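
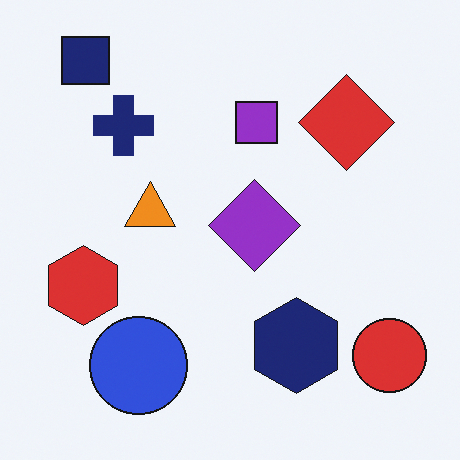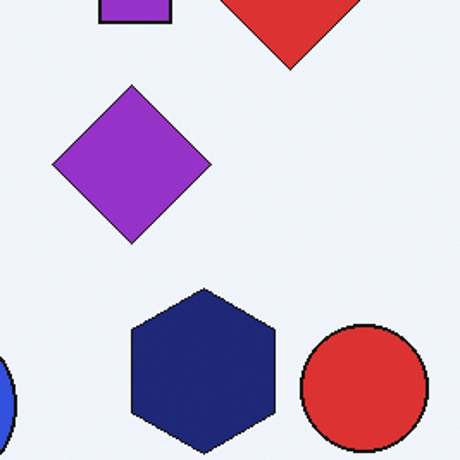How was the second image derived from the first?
This is the original image cropped to a noticeably smaller region and rescaled.

The visible shapes are larger and the field of view is narrower; shapes near the original edges may be partly or wholly outside the frame — a crop-and-rescale.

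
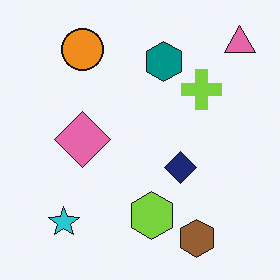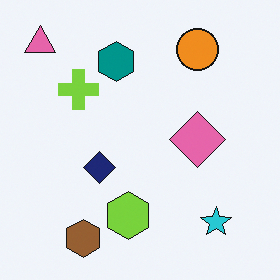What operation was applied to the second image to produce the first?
This is the original image flipped horizontally (left ↔ right).

The pink triangle is in the top-left of the second image and the top-right of the first — shapes on opposite sides of the vertical midline have swapped in a mirror flip.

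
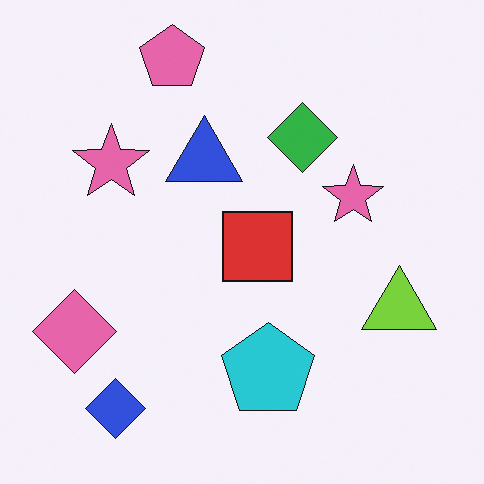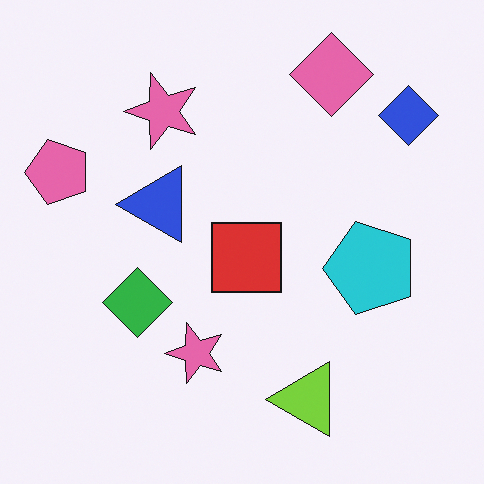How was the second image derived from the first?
This is the original image transposed (reflected across the top-left ↔ bottom-right diagonal).

Shapes have swapped their row and column positions — what was in the top-right is now in the bottom-left — a diagonal reflection.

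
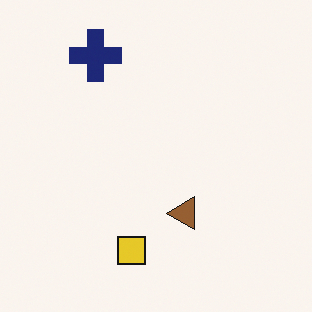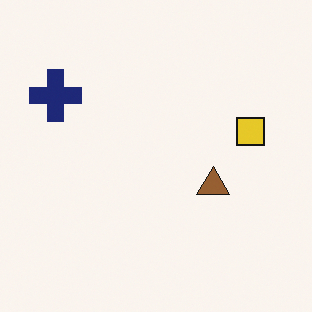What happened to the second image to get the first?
Transposed (reflected across the top-left ↔ bottom-right diagonal).

Shapes have swapped their row and column positions — what was in the top-right is now in the bottom-left — a diagonal reflection.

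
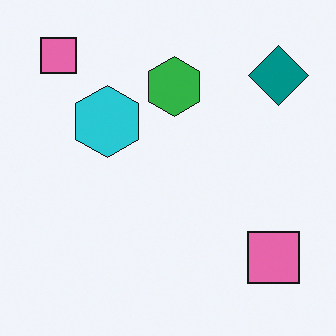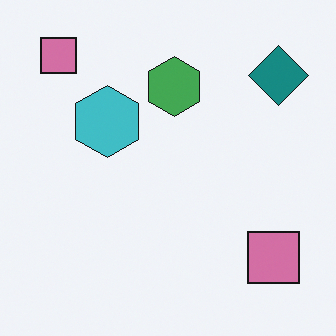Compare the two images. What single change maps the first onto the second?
The image was slightly desaturated.

All colors are more muted and greyish — a global saturation change.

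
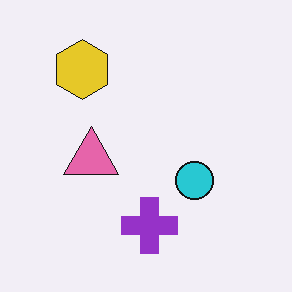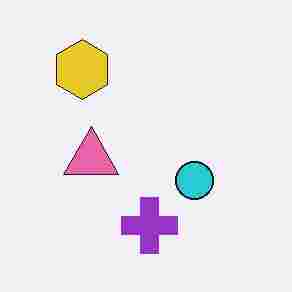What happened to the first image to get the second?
The second image is the first degraded with heavy JPEG compression.

Blocky 8×8 compression artifacts appear around shape edges and the flat background shows ringing — characteristic JPEG degradation.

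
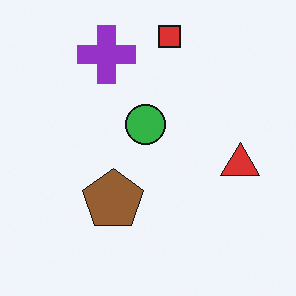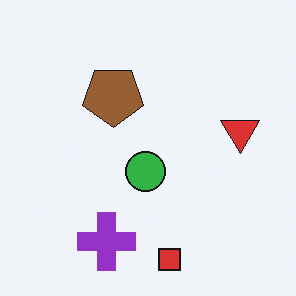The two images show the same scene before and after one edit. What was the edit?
The second image is the first flipped vertically (top ↔ bottom).

The red square is in the top of the first image and the bottom of the second — shapes on opposite sides of the horizontal midline have swapped in a mirror flip.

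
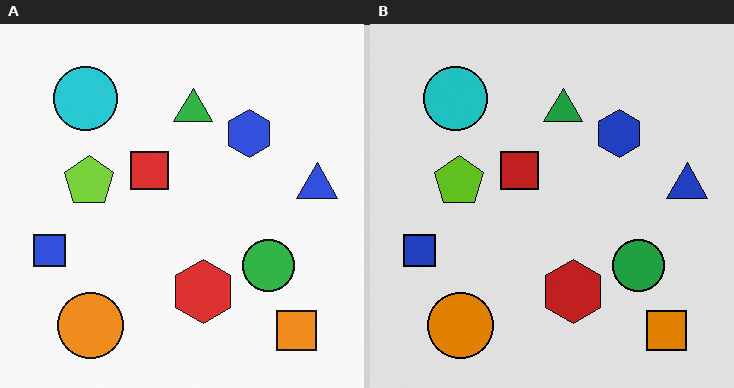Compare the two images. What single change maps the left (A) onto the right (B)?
The transformation is: moderately posterized.

Each flat color has snapped to a coarser quantized level — most visibly, the near-white background has dropped to a flat grey.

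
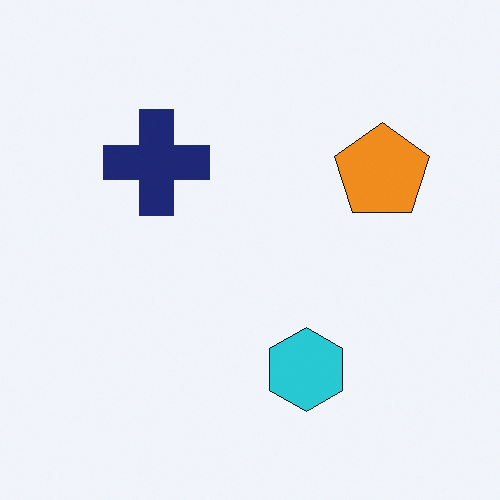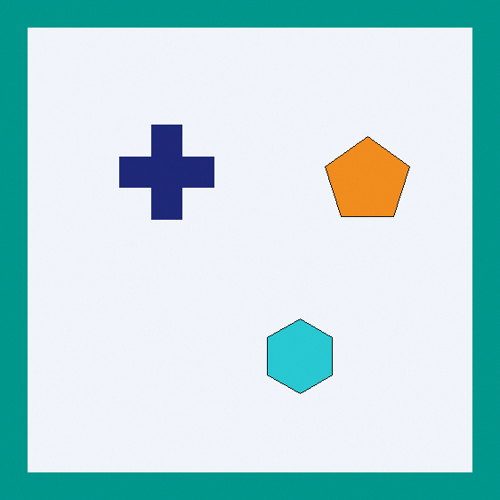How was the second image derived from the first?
The second image is the first framed with a teal border.

A solid teal frame runs around the edge of the second image, with the content slightly shrunk inside it.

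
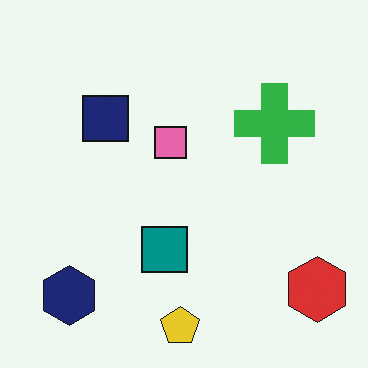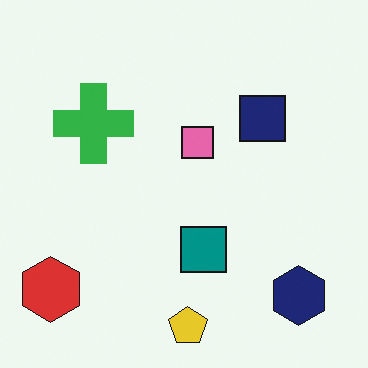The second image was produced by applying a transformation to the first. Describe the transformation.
The second image is the first flipped horizontally (left ↔ right).

The red hexagon is in the bottom-right of the first image and the bottom-left of the second — shapes on opposite sides of the vertical midline have swapped in a mirror flip.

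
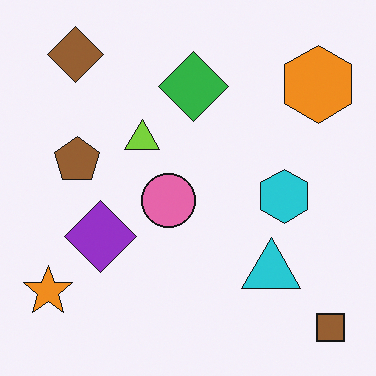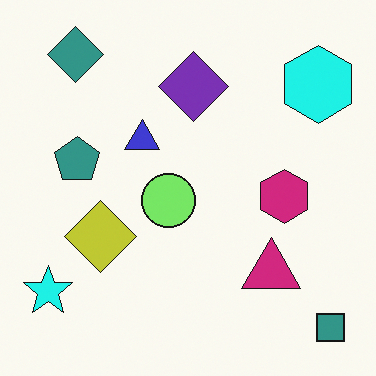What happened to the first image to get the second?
The transformation is: hue-shifted through roughly a third of the color wheel.

Every shape's color has rotated by the same amount around the hue wheel — a uniform hue shift.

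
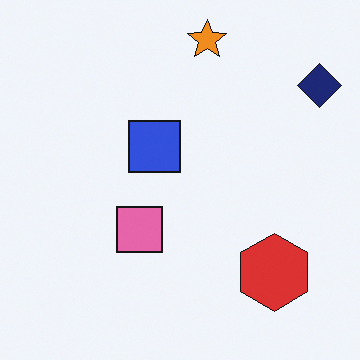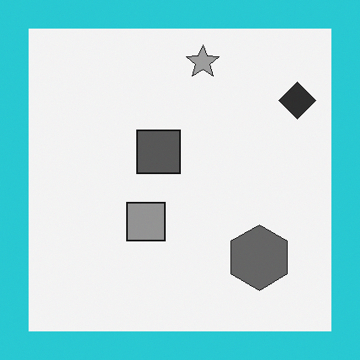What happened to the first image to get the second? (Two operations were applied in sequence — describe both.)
The second image is the first converted to grayscale, then framed with a cyan border.

All color is removed — every shape is now a shade of grey. A solid cyan frame runs around the edge of the second image, with the content slightly shrunk inside it.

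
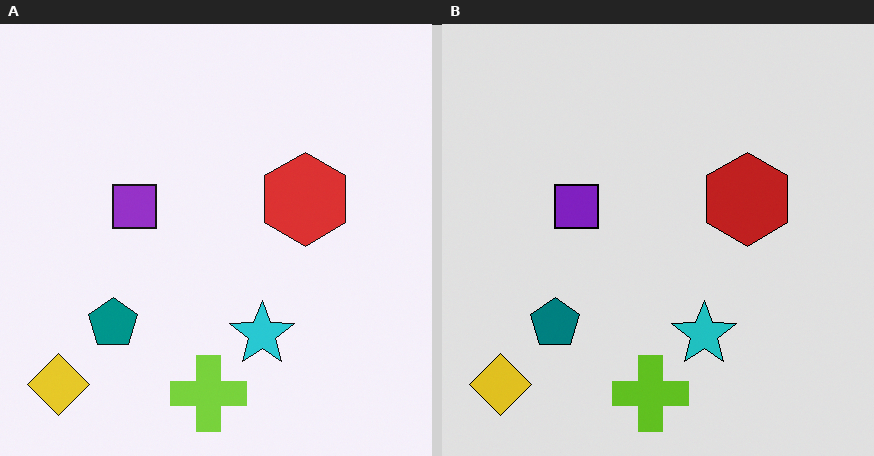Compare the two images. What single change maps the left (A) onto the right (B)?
The right (B) image is the left (A) moderately posterized.

Each flat color has snapped to a coarser quantized level — most visibly, the near-white background has dropped to a flat grey.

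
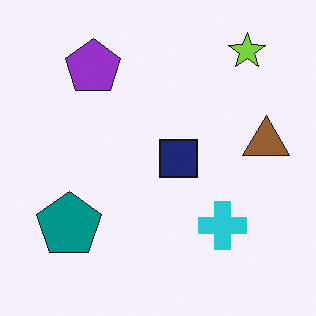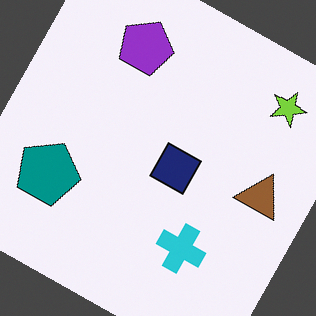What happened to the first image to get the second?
The transformation is: rotated clockwise by a clearly visible amount.

Every shape is tilted by the same angle and the image corners show triangular fill wedges — a whole-image rotation by a non-right angle.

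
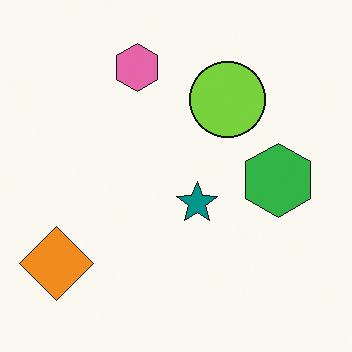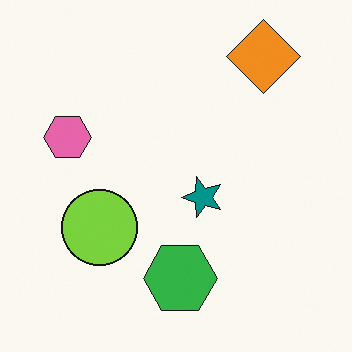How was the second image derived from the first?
This is the original image transposed (reflected across the top-left ↔ bottom-right diagonal).

Shapes have swapped their row and column positions — what was in the top-right is now in the bottom-left — a diagonal reflection.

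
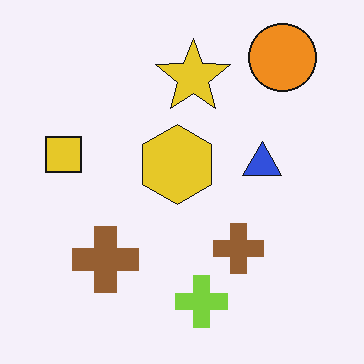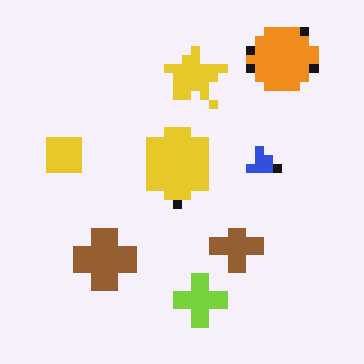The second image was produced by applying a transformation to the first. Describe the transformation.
The image was coarsely pixelated.

Shapes are reduced to large square blocks; fine edges and outlines are lost — a downscale-then-upscale (mosaic) effect.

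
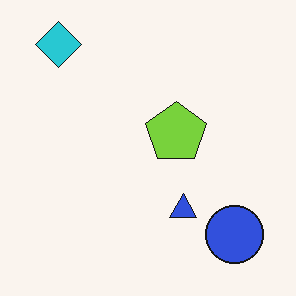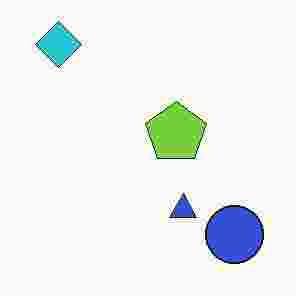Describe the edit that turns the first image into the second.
This is the original image heavily JPEG-compressed with obvious blocking artifacts.

Blocky 8×8 compression artifacts appear around shape edges and the flat background shows ringing — characteristic JPEG degradation.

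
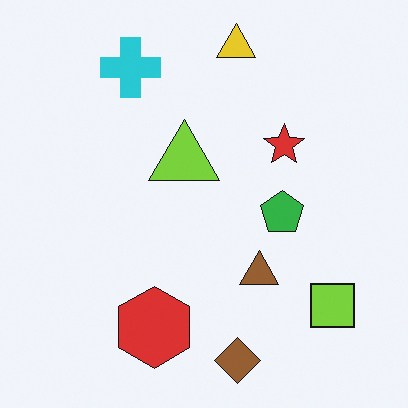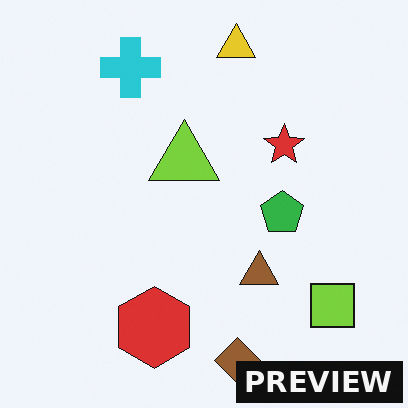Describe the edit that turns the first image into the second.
It was watermarked with the text "PREVIEW" in the lower-right corner.

A dark label reading "PREVIEW" appears in the lower-right corner.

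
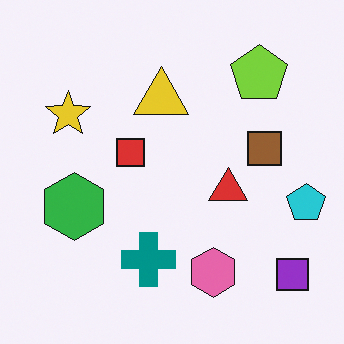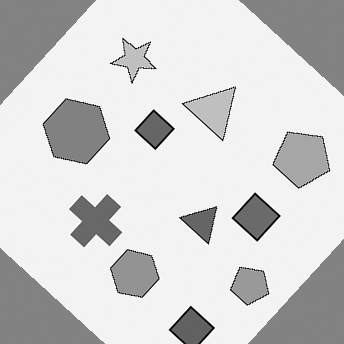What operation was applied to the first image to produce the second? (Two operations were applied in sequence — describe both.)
The image was converted to grayscale, then rotated clockwise by a large amount — several tens of degrees.

All color is removed — every shape is now a shade of grey. Every shape is tilted by the same angle and the image corners show triangular fill wedges — a whole-image rotation by a non-right angle.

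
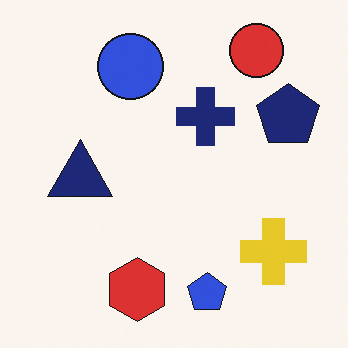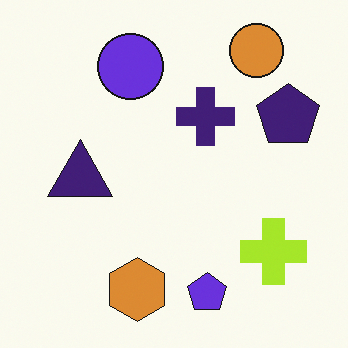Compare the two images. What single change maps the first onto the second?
The second image is the first hue-shifted slightly.

Every shape's color has rotated by the same amount around the hue wheel — a uniform hue shift.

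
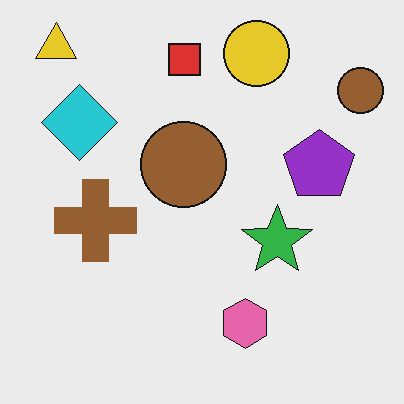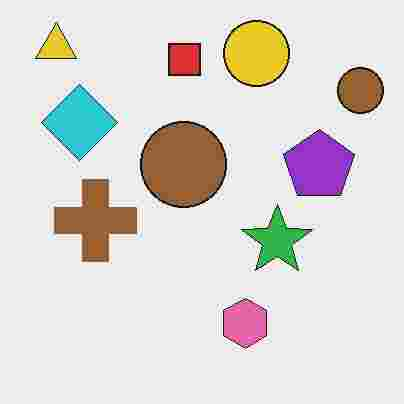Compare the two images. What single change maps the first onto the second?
The image was degraded with heavy JPEG compression.

Blocky 8×8 compression artifacts appear around shape edges and the flat background shows ringing — characteristic JPEG degradation.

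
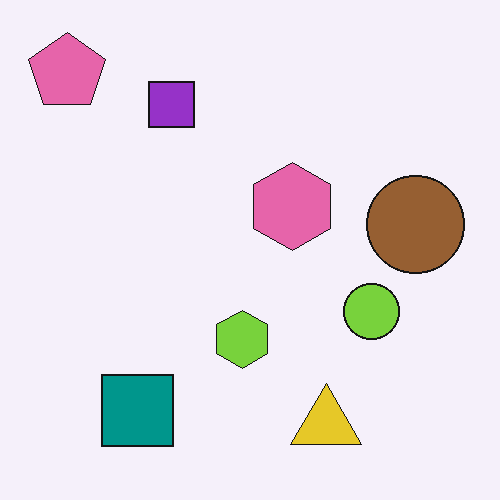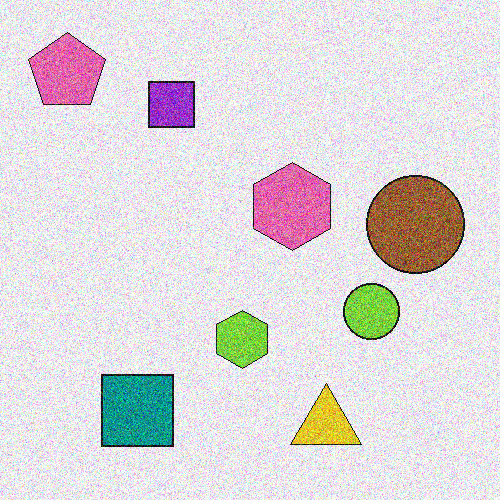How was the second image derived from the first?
The second image is the first degraded with strong gaussian noise.

Random speckle covers the whole image, including the flat background.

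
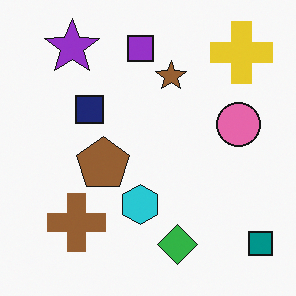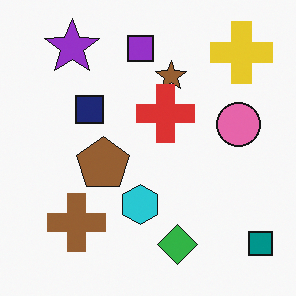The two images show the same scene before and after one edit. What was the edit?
This is the original image overlaid with an additional red cross.

A red cross appears in the second image that is absent from the first.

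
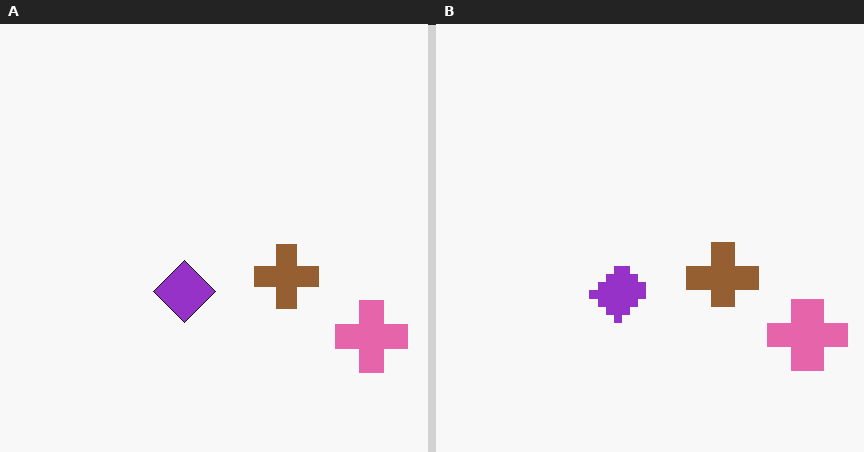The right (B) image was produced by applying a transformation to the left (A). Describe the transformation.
It was pixelated into visible square blocks.

Shapes are reduced to large square blocks; fine edges and outlines are lost — a downscale-then-upscale (mosaic) effect.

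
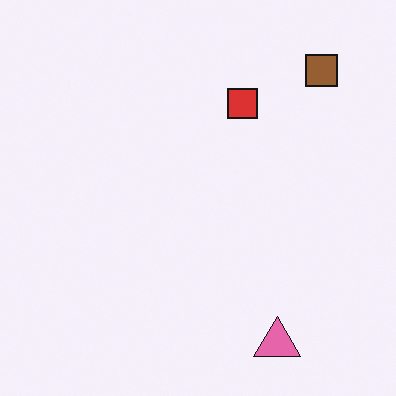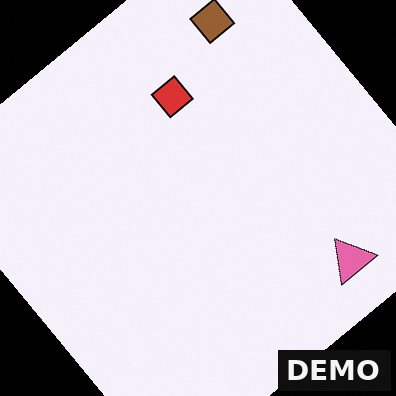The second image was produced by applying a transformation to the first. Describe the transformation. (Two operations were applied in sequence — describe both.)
It was rotated counter-clockwise by a large amount — several tens of degrees, then watermarked with the text "DEMO" in the lower-right corner.

Every shape is tilted by the same angle and the image corners show triangular fill wedges — a whole-image rotation by a non-right angle. A dark label reading "DEMO" appears in the lower-right corner.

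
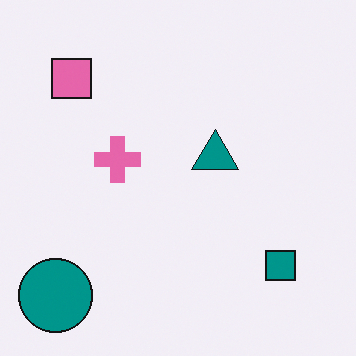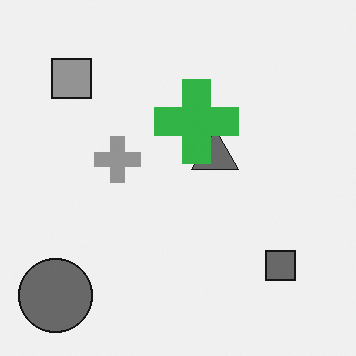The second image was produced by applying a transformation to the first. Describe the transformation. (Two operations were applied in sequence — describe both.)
This is the original image converted to grayscale, then overlaid with an additional green cross.

All color is removed — every shape is now a shade of grey. A green cross appears in the second image that is absent from the first.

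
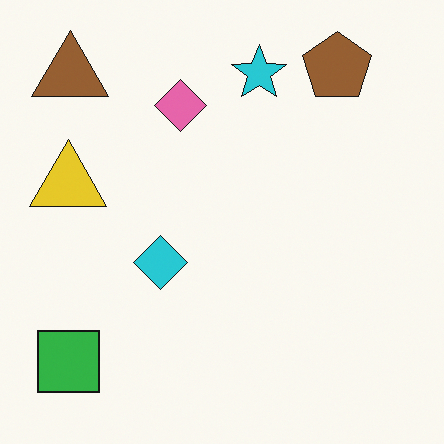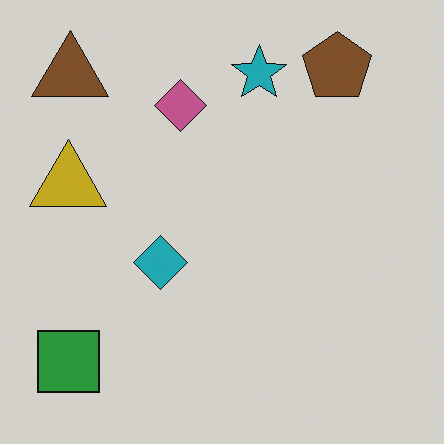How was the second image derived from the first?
The image was slightly darkened.

Every pixel — background and shapes alike — is uniformly darkened.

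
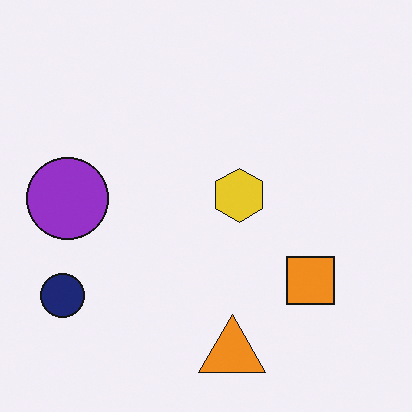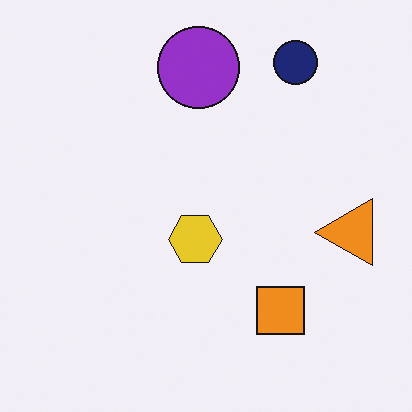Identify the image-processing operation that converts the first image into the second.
The second image is the first transposed (reflected across the top-left ↔ bottom-right diagonal).

Shapes have swapped their row and column positions — what was in the top-right is now in the bottom-left — a diagonal reflection.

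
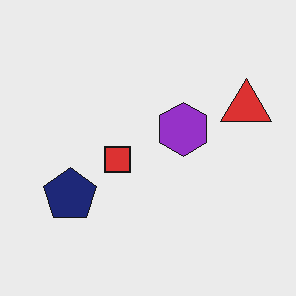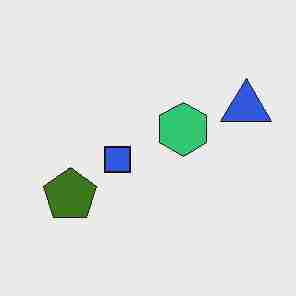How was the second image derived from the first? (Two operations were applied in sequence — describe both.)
The transformation is: hue-shifted through roughly half the color wheel, then heavily JPEG-compressed with obvious blocking artifacts.

Every shape's color has rotated by the same amount around the hue wheel — a uniform hue shift. Blocky 8×8 compression artifacts appear around shape edges and the flat background shows ringing — characteristic JPEG degradation.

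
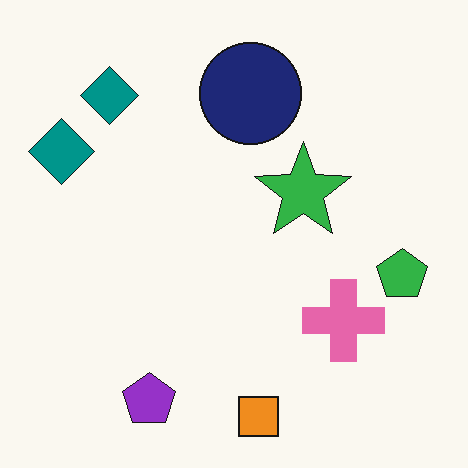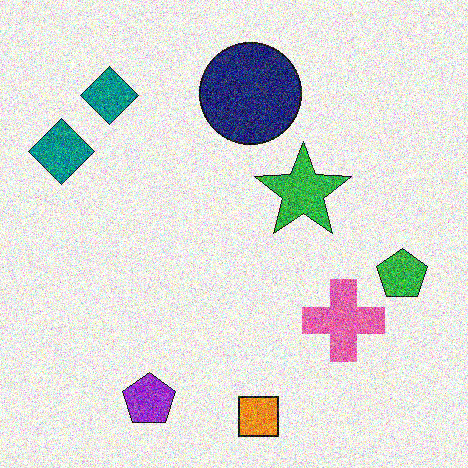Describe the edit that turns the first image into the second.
The transformation is: degraded with a thick layer of grain.

Random speckle covers the whole image, including the flat background.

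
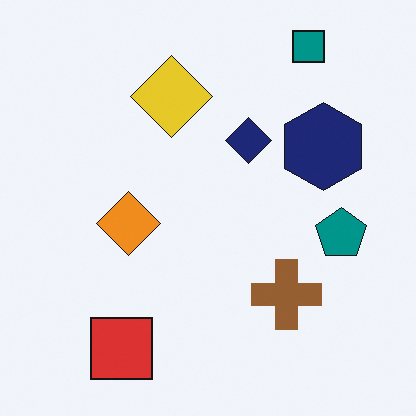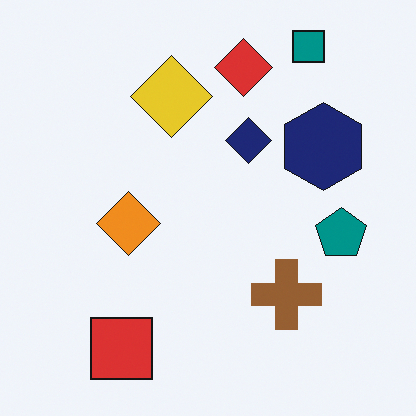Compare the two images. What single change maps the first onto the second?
The transformation is: overlaid with an additional red diamond.

A red diamond appears in the second image that is absent from the first.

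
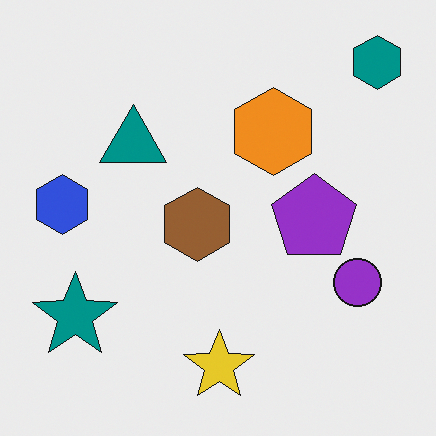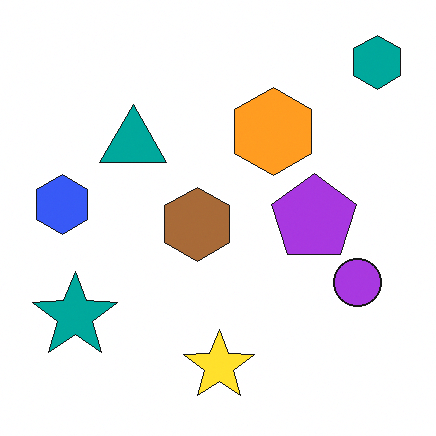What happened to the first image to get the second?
The image was brightened a little.

Every pixel — background and shapes alike — is uniformly brightened.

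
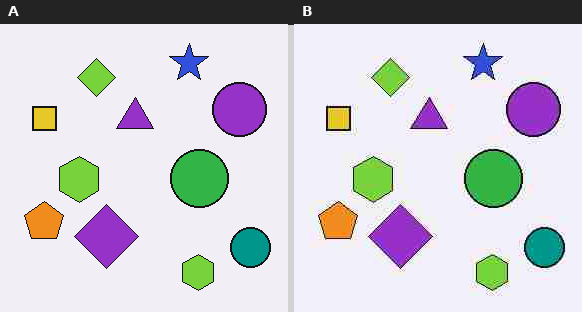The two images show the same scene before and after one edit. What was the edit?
Heavily JPEG-compressed with obvious blocking artifacts.

Blocky 8×8 compression artifacts appear around shape edges and the flat background shows ringing — characteristic JPEG degradation.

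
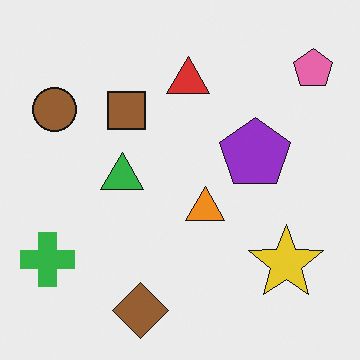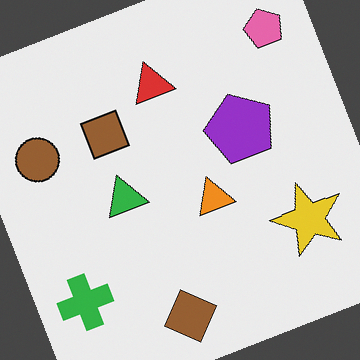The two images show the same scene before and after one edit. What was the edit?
Rotated counter-clockwise by a moderate amount.

Every shape is tilted by the same angle and the image corners show triangular fill wedges — a whole-image rotation by a non-right angle.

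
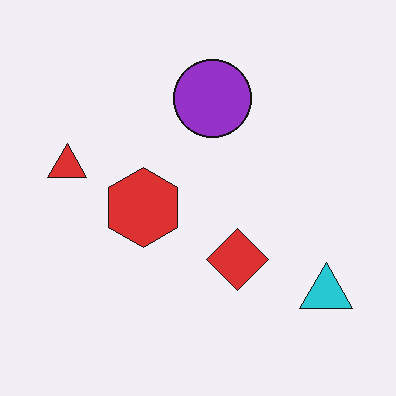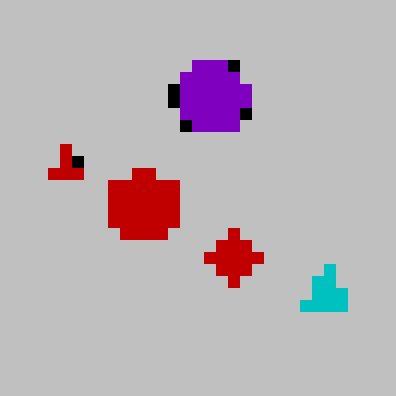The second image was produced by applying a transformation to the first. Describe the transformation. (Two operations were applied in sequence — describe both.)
The image was heavily pixelated into large blocks, then heavily posterized to just a handful of flat colors.

Shapes are reduced to large square blocks; fine edges and outlines are lost — a downscale-then-upscale (mosaic) effect. Each flat color has snapped to a coarser quantized level — most visibly, the near-white background has dropped to a flat grey.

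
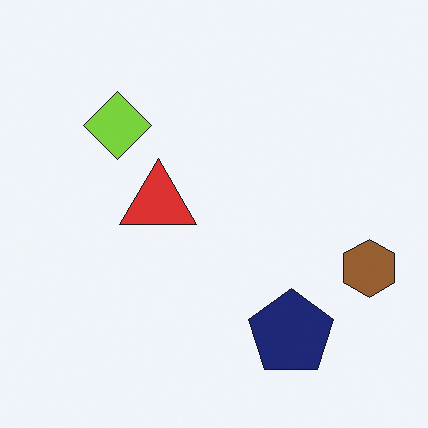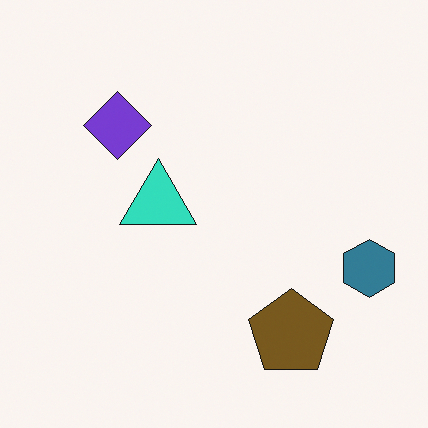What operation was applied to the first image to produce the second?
The image was hue-shifted through roughly half the color wheel.

Every shape's color has rotated by the same amount around the hue wheel — a uniform hue shift.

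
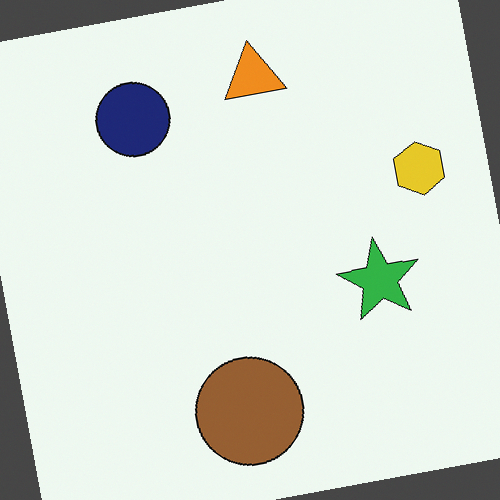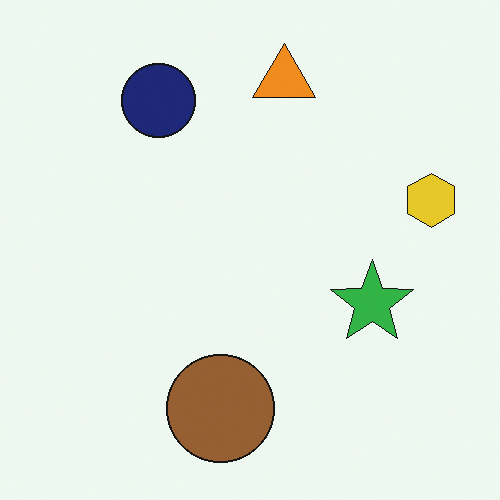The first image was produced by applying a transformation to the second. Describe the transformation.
The image was rotated counter-clockwise by a small amount.

Every shape is tilted by the same angle and the image corners show triangular fill wedges — a whole-image rotation by a non-right angle.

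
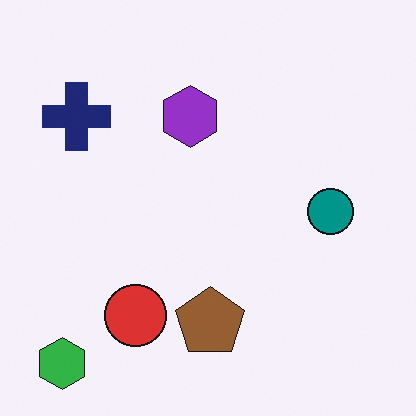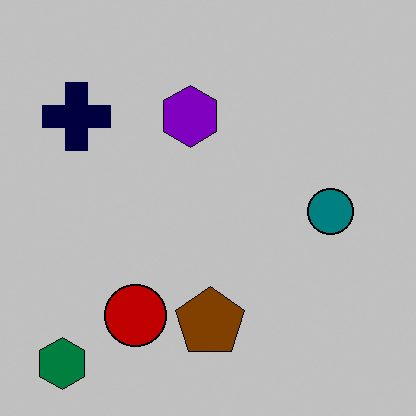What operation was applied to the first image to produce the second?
Heavily posterized to just a handful of flat colors.

Each flat color has snapped to a coarser quantized level — most visibly, the near-white background has dropped to a flat grey.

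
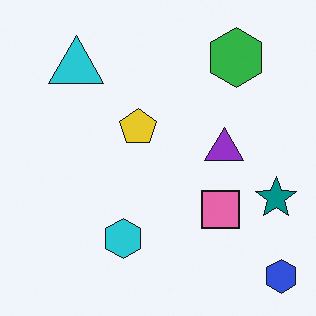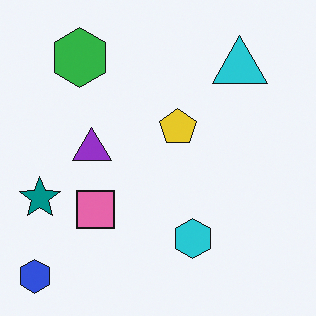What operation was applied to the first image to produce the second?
This is the original image flipped horizontally (left ↔ right).

The blue hexagon is in the bottom-right of the first image and the bottom-left of the second — shapes on opposite sides of the vertical midline have swapped in a mirror flip.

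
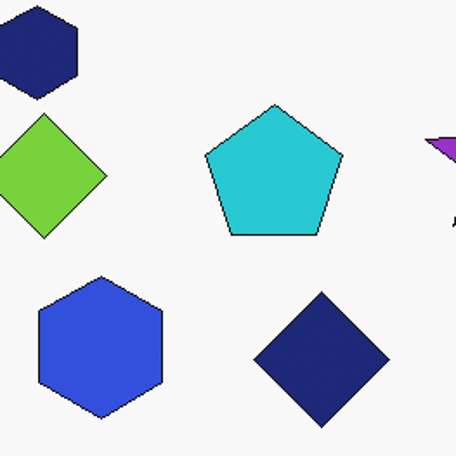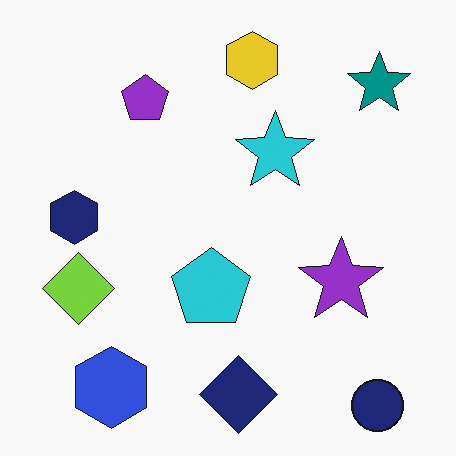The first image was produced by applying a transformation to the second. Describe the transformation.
This is the original image cropped tightly and scaled back up.

The visible shapes are larger and the field of view is narrower; shapes near the original edges may be partly or wholly outside the frame — a crop-and-rescale.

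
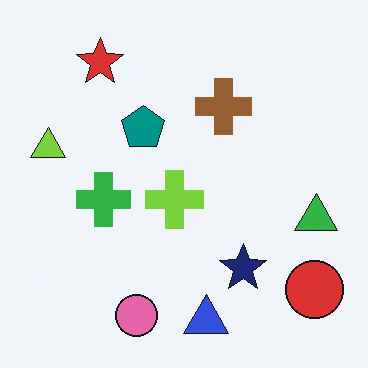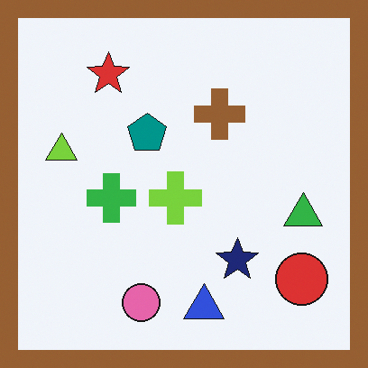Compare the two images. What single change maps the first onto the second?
The image was framed with a brown border.

A solid brown frame runs around the edge of the second image, with the content slightly shrunk inside it.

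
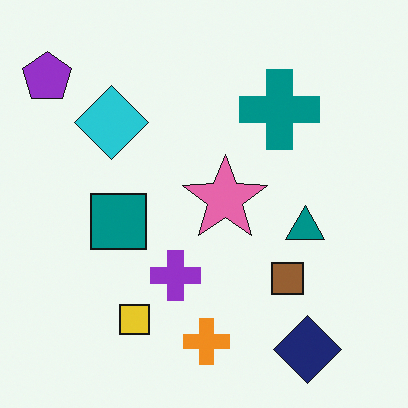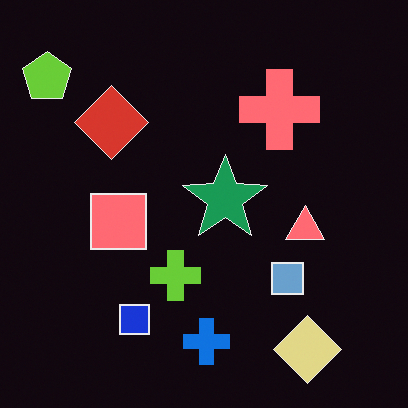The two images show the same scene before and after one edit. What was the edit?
It was color-inverted (negative).

The light background has become dark and every shape's color is its complement — a photographic negative.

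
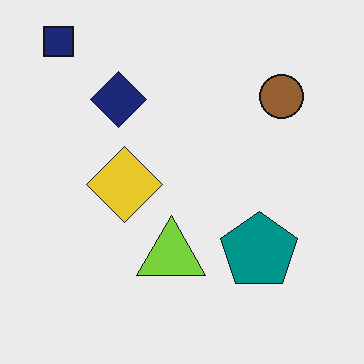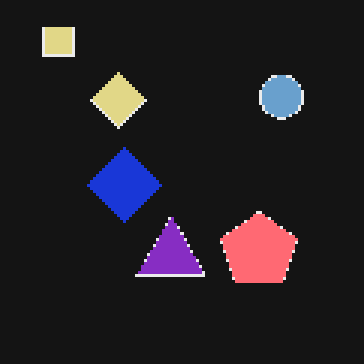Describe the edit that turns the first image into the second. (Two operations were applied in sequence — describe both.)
Color-inverted (negative), then mildly pixelated.

The light background has become dark and every shape's color is its complement — a photographic negative. Shapes are reduced to large square blocks; fine edges and outlines are lost — a downscale-then-upscale (mosaic) effect.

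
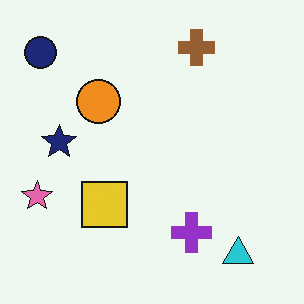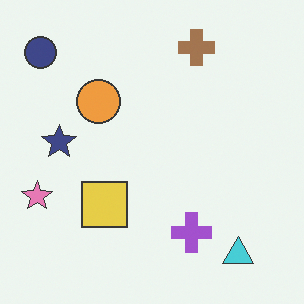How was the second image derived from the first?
The transformation is: given slightly reduced contrast.

Tones are pushed toward mid-grey across the whole image — a global contrast change.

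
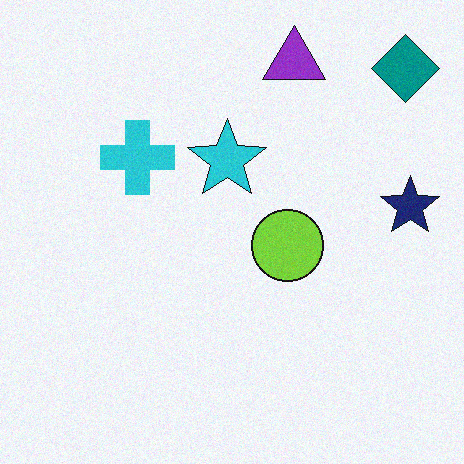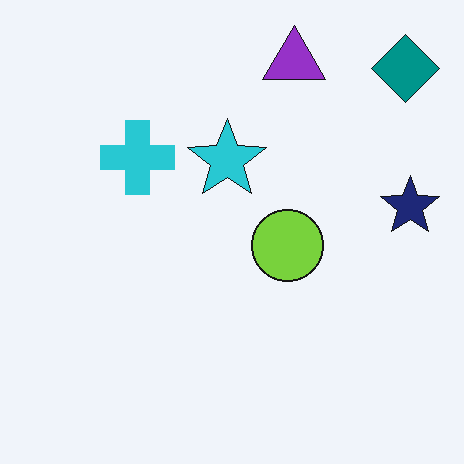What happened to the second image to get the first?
The first image is the second degraded with subtle gaussian noise.

Random speckle covers the whole image, including the flat background.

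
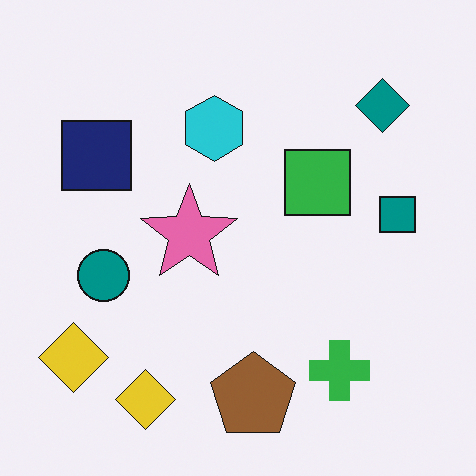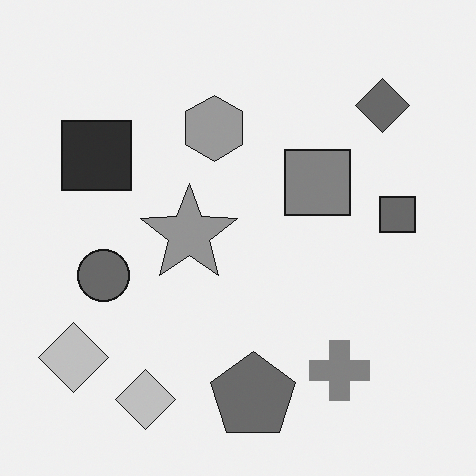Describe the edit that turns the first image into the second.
The second image is the first converted to grayscale.

All color is removed — every shape is now a shade of grey.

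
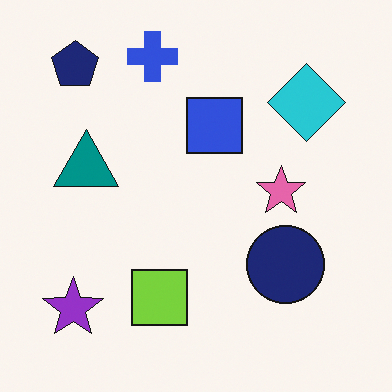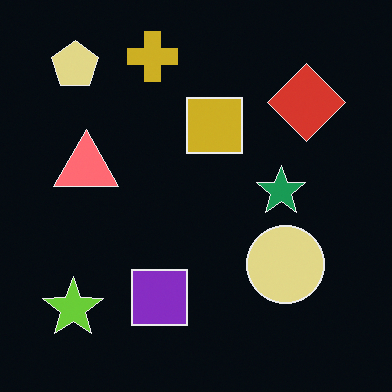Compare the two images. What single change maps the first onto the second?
This is the original image color-inverted (negative).

The light background has become dark and every shape's color is its complement — a photographic negative.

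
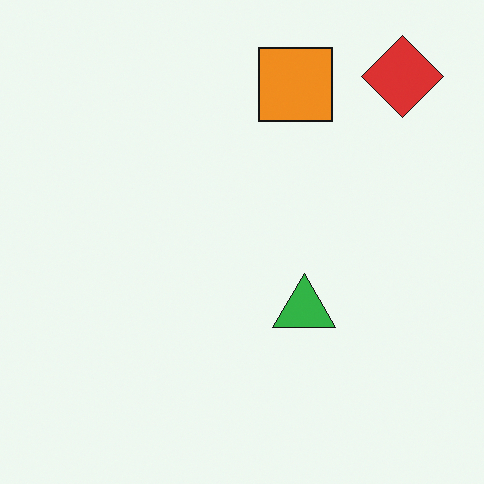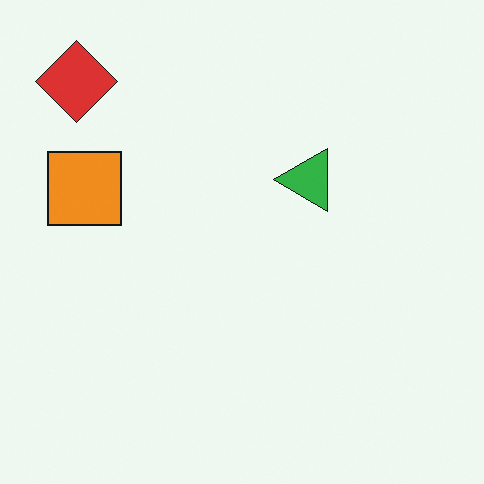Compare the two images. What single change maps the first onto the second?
The image was rotated 90° counter-clockwise.

The red diamond sits in the top-right of the first image and the top-left of the second — consistent with a whole-image 90° counter-clockwise rotation.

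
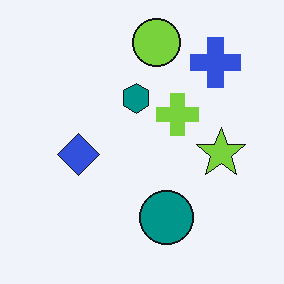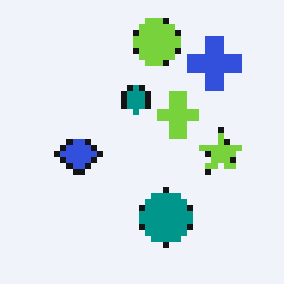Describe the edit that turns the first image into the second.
This is the original image moderately pixelated.

Shapes are reduced to large square blocks; fine edges and outlines are lost — a downscale-then-upscale (mosaic) effect.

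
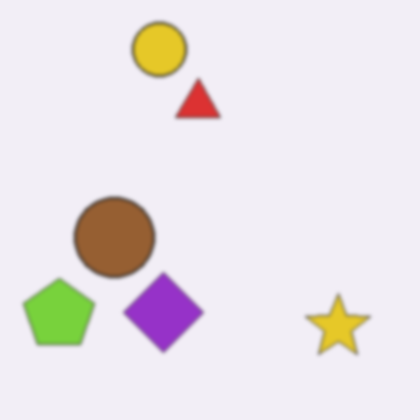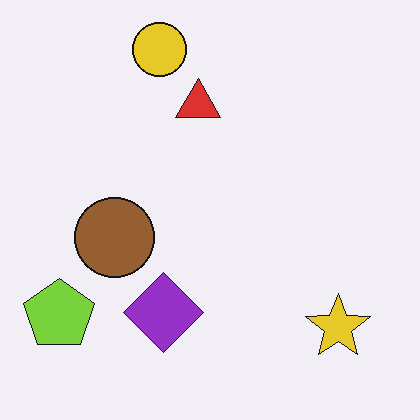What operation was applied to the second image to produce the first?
The transformation is: given a subtle gaussian blur.

Shape edges and outlines are uniformly softened across the whole image.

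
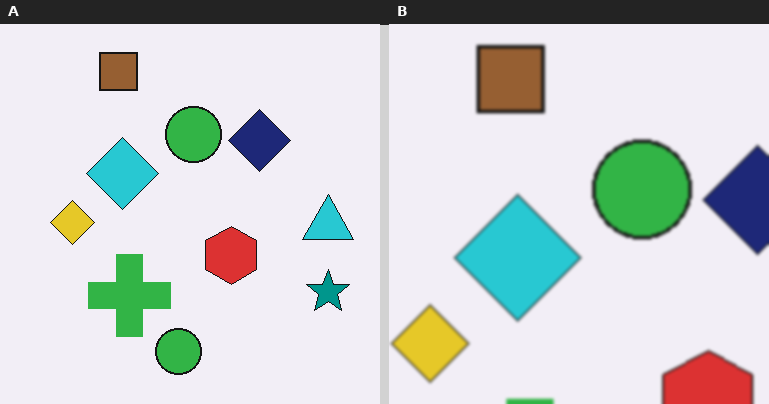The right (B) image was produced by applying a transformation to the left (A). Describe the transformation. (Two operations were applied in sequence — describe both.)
It was cropped tightly and scaled back up, then slightly softened.

The visible shapes are larger and the field of view is narrower; shapes near the original edges may be partly or wholly outside the frame — a crop-and-rescale. Shape edges and outlines are uniformly softened across the whole image.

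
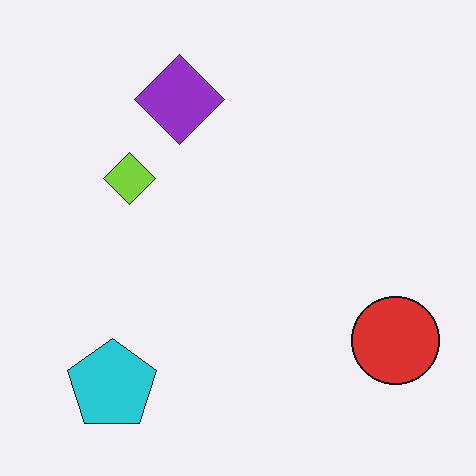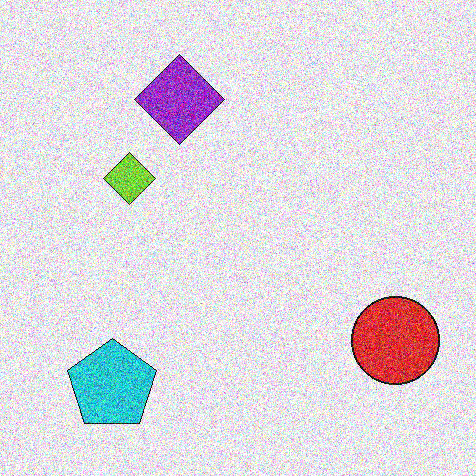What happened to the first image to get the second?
The transformation is: degraded with heavy additive noise.

Random speckle covers the whole image, including the flat background.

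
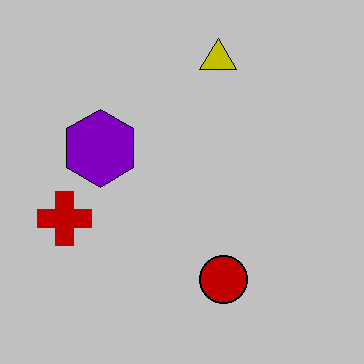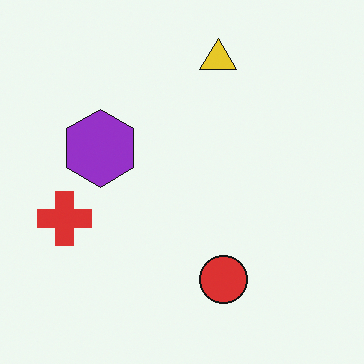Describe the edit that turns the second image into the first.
Aggressively posterized.

Each flat color has snapped to a coarser quantized level — most visibly, the near-white background has dropped to a flat grey.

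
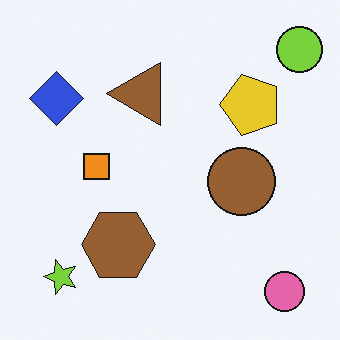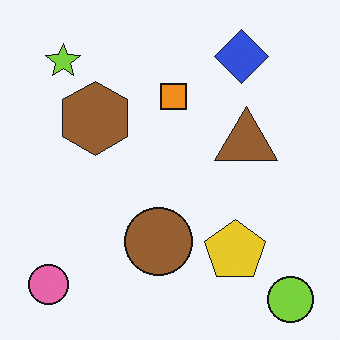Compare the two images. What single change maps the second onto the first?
The transformation is: rotated 90° counter-clockwise.

The lime circle sits in the bottom-right of the second image and the top-right of the first — consistent with a whole-image 90° counter-clockwise rotation.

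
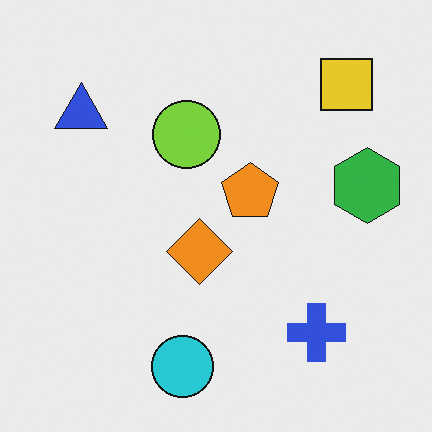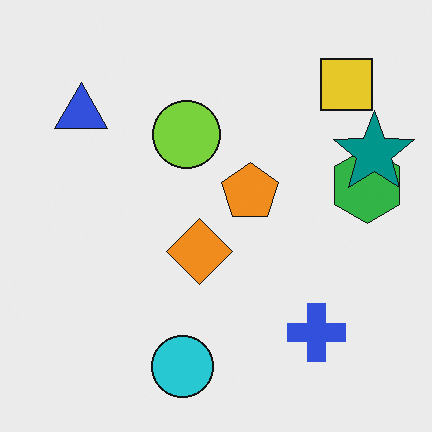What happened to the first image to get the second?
The transformation is: overlaid with an additional teal star.

A teal star appears in the second image that is absent from the first.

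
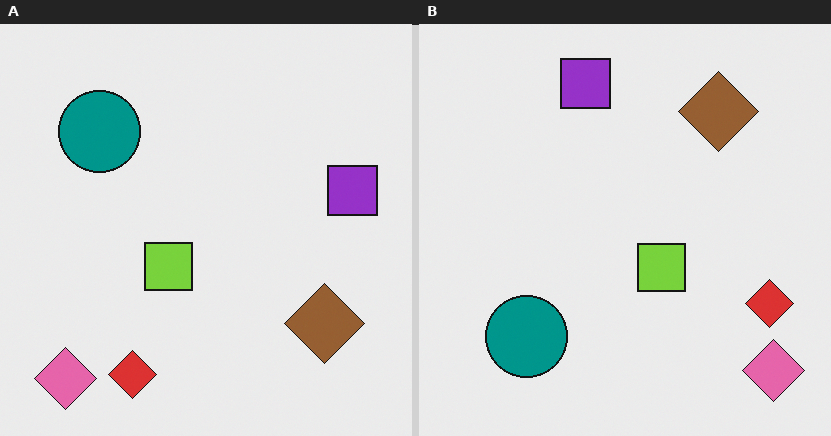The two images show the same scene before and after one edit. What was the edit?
This is the original image rotated 90° counter-clockwise.

The pink diamond sits in the bottom-left of the left (A) image and the bottom-right of the right (B) — consistent with a whole-image 90° counter-clockwise rotation.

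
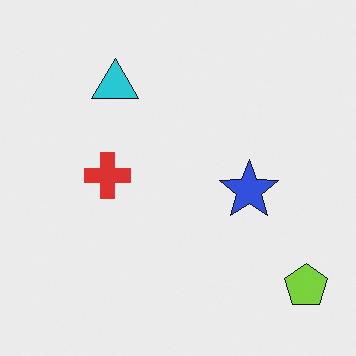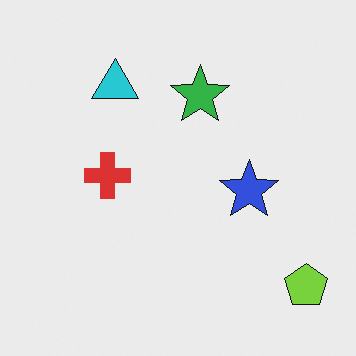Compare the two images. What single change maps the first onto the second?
The second image is the first overlaid with an additional green star.

A green star appears in the second image that is absent from the first.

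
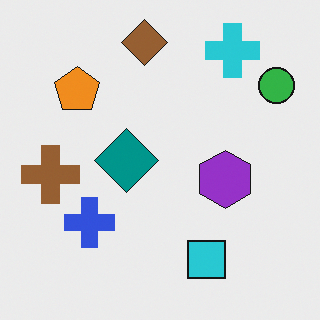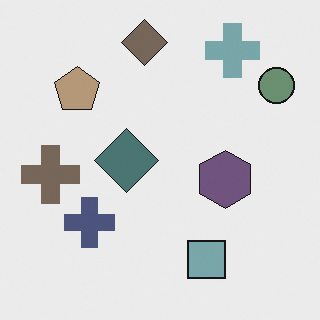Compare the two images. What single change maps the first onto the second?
The second image is the first made much more muted (saturation change).

All colors are more muted and greyish — a global saturation change.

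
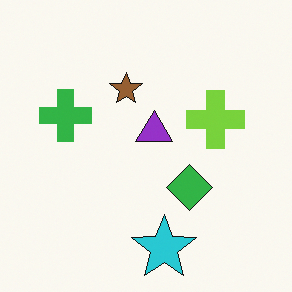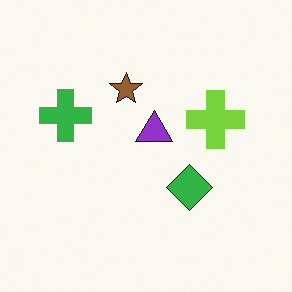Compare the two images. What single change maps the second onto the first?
The transformation is: overlaid with an additional cyan star.

A cyan star appears in the first image that is absent from the second.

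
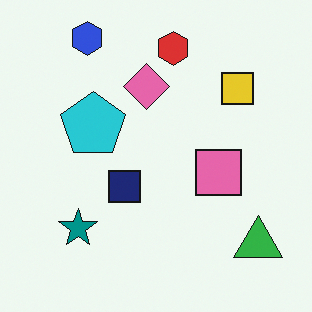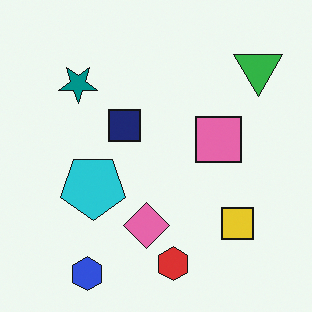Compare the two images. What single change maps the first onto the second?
This is the original image flipped vertically (top ↔ bottom).

The blue hexagon is in the top-left of the first image and the bottom-left of the second — shapes on opposite sides of the horizontal midline have swapped in a mirror flip.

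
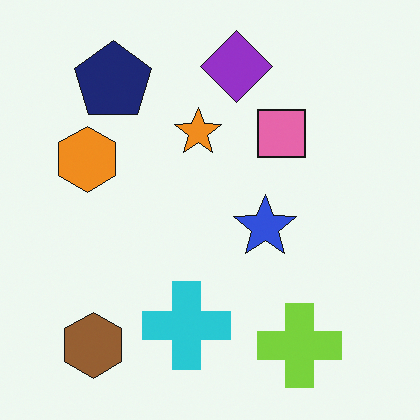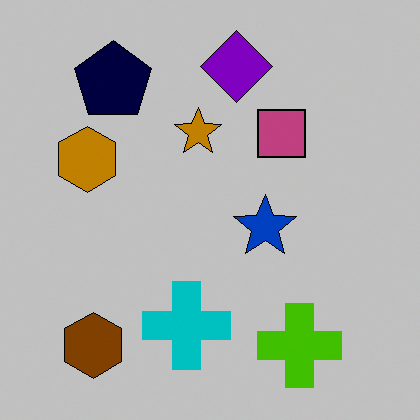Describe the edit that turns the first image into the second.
The second image is the first heavily posterized to just a handful of flat colors.

Each flat color has snapped to a coarser quantized level — most visibly, the near-white background has dropped to a flat grey.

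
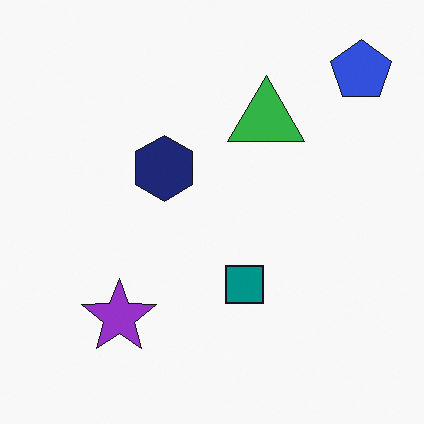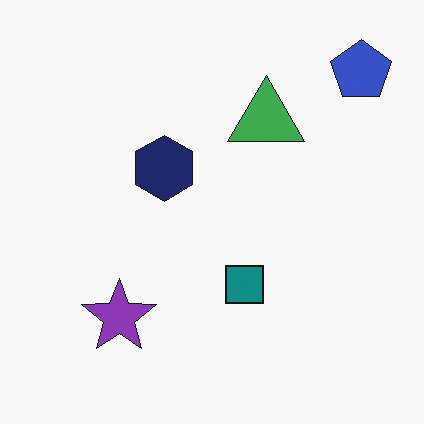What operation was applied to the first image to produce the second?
Slightly desaturated.

All colors are more muted and greyish — a global saturation change.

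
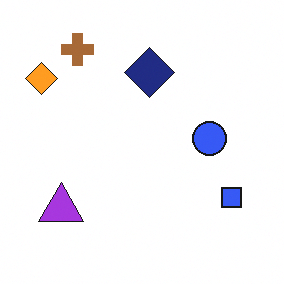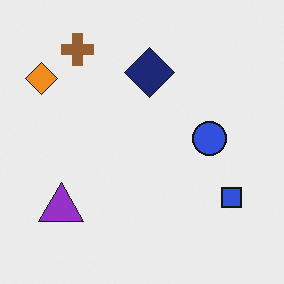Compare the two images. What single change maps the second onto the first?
The image was slightly brightened.

Every pixel — background and shapes alike — is uniformly brightened.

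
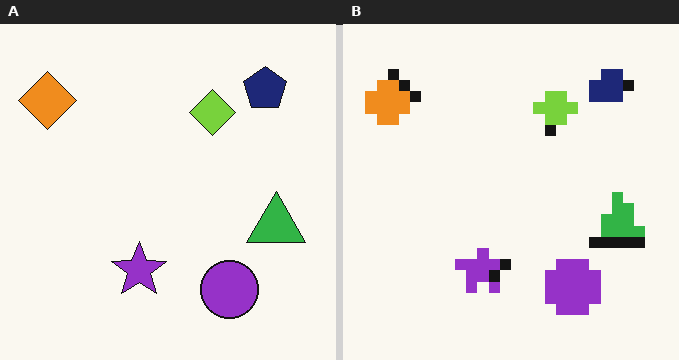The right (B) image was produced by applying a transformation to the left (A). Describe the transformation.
Coarsely pixelated.

Shapes are reduced to large square blocks; fine edges and outlines are lost — a downscale-then-upscale (mosaic) effect.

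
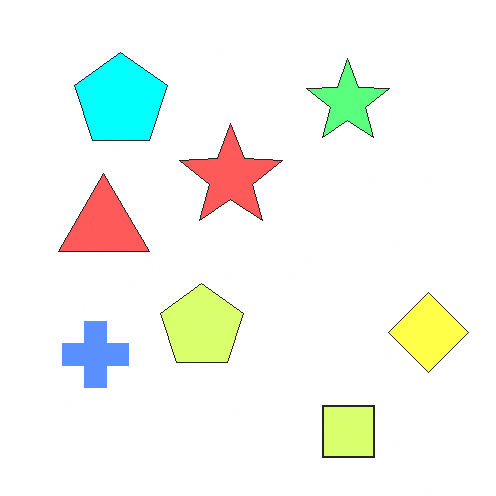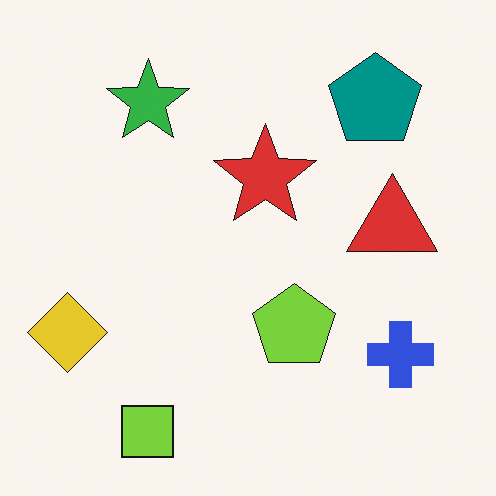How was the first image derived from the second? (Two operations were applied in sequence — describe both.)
The transformation is: flipped horizontally (left ↔ right), then noticeably brightened.

The yellow diamond is in the bottom-left of the second image and the bottom-right of the first — shapes on opposite sides of the vertical midline have swapped in a mirror flip. Every pixel — background and shapes alike — is uniformly brightened.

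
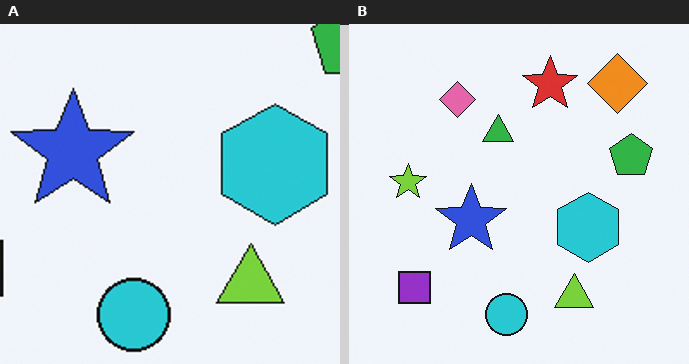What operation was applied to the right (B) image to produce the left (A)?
This is the original image cropped to a noticeably smaller region and rescaled.

The visible shapes are larger and the field of view is narrower; shapes near the original edges may be partly or wholly outside the frame — a crop-and-rescale.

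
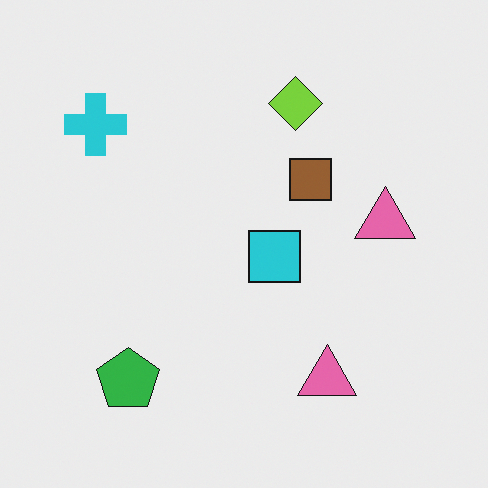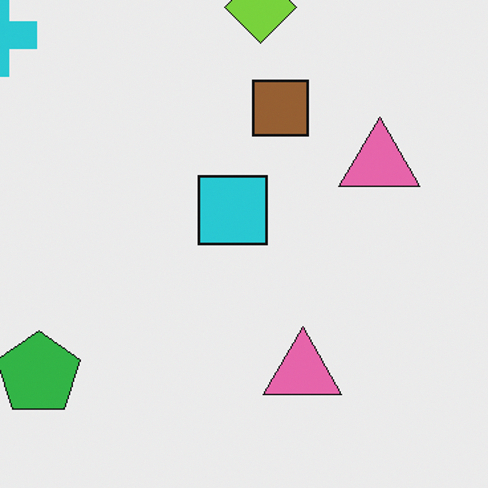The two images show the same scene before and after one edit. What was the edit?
This is the original image cropped slightly and scaled back up.

The visible shapes are larger and the field of view is narrower; shapes near the original edges may be partly or wholly outside the frame — a crop-and-rescale.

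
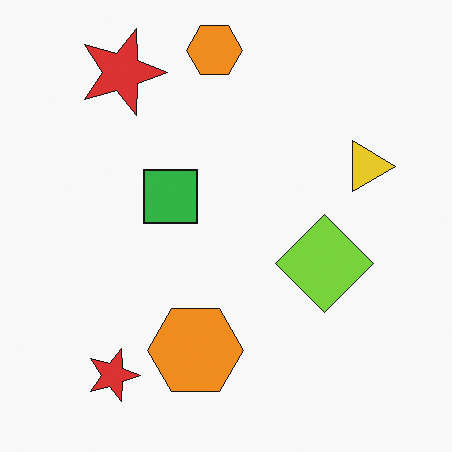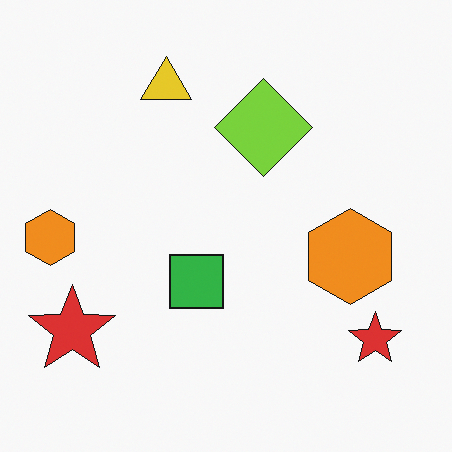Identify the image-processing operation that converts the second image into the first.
It was rotated 90° clockwise.

The yellow triangle sits in the top of the second image and the right of the first — consistent with a whole-image 90° clockwise rotation.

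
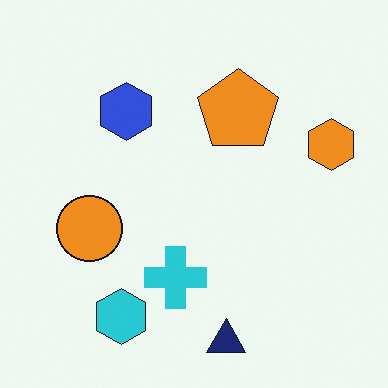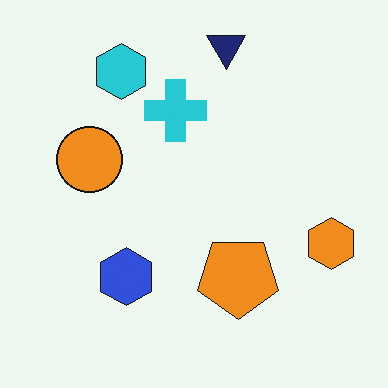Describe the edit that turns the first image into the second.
The image was flipped vertically (top ↔ bottom).

The navy triangle is in the bottom of the first image and the top of the second — shapes on opposite sides of the horizontal midline have swapped in a mirror flip.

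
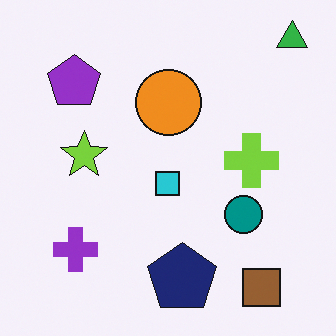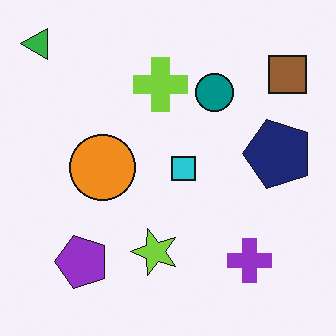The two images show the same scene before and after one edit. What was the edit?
The image was rotated 90° counter-clockwise.

The green triangle sits in the top-right of the first image and the top-left of the second — consistent with a whole-image 90° counter-clockwise rotation.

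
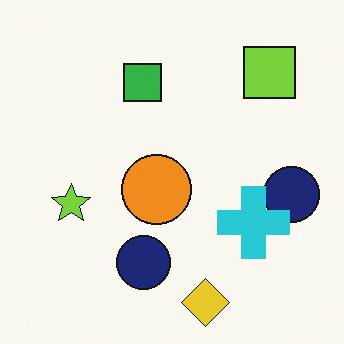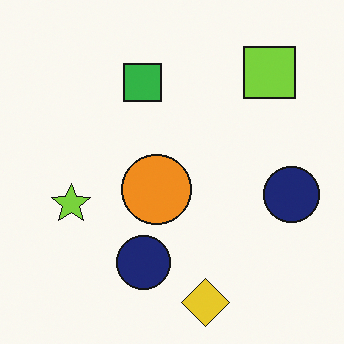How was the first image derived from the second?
The image was overlaid with an additional cyan cross.

A cyan cross appears in the first image that is absent from the second.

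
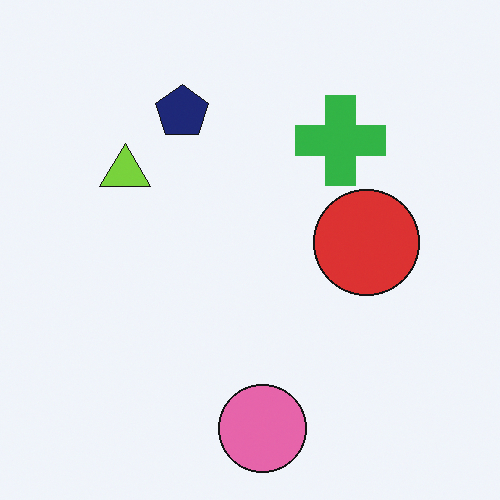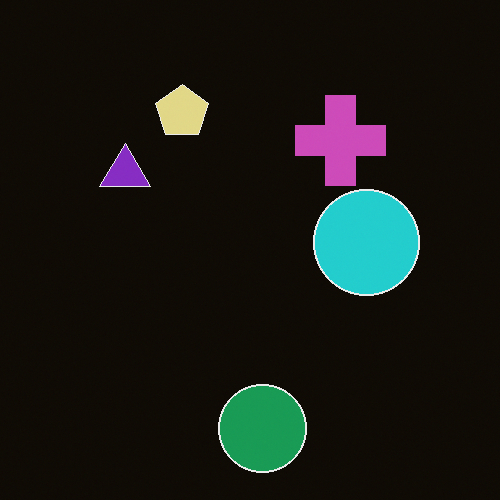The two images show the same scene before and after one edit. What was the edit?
This is the original image color-inverted (negative).

The light background has become dark and every shape's color is its complement — a photographic negative.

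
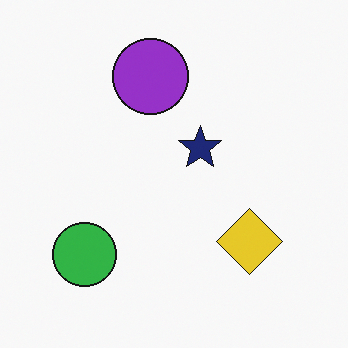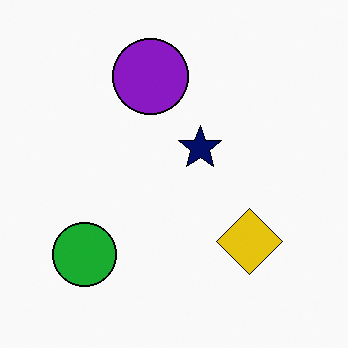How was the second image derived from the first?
The transformation is: given slightly increased contrast.

Tones are pushed away from mid-grey across the whole image — a global contrast change.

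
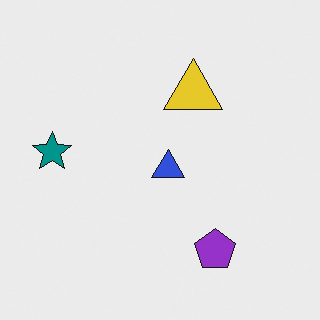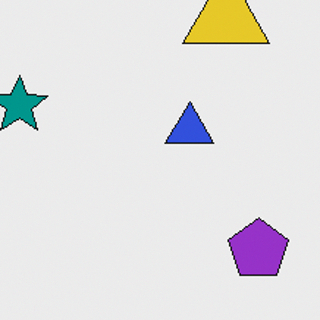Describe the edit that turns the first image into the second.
This is the original image cropped to a modestly smaller region and rescaled.

The visible shapes are larger and the field of view is narrower; shapes near the original edges may be partly or wholly outside the frame — a crop-and-rescale.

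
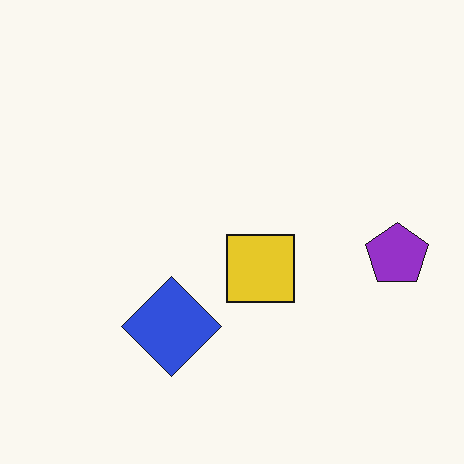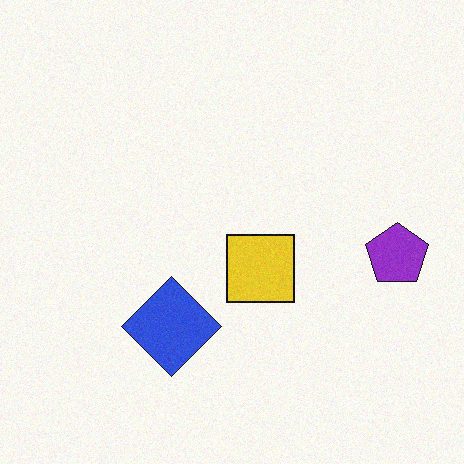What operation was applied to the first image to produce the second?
Degraded with light additive noise.

Random speckle covers the whole image, including the flat background.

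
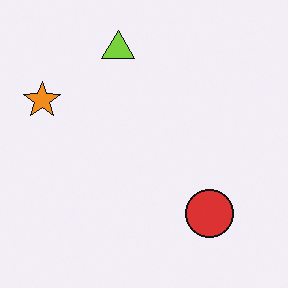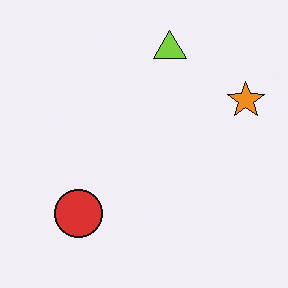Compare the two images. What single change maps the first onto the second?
It was flipped horizontally (left ↔ right).

The orange star is in the left of the first image and the right of the second — shapes on opposite sides of the vertical midline have swapped in a mirror flip.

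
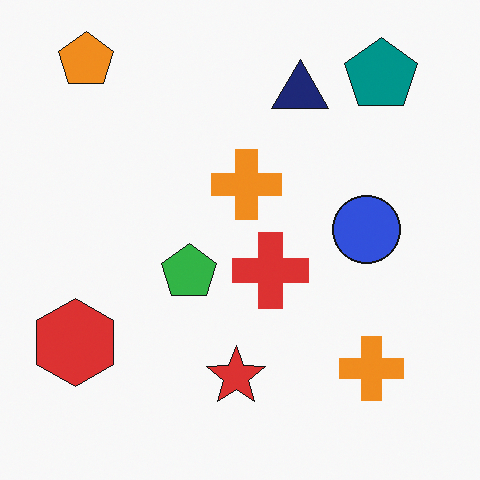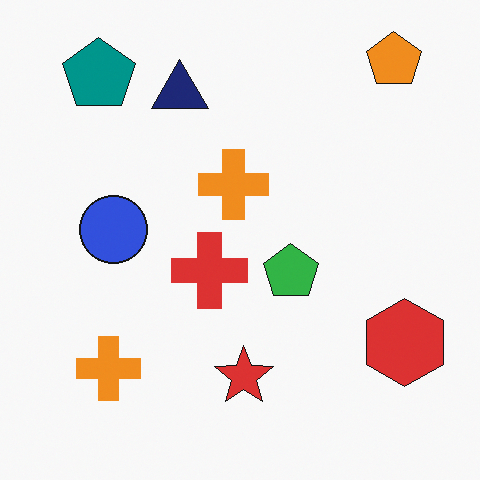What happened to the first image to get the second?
It was flipped horizontally (left ↔ right).

The red hexagon is in the bottom-left of the first image and the bottom-right of the second — shapes on opposite sides of the vertical midline have swapped in a mirror flip.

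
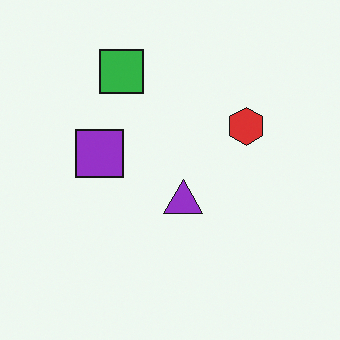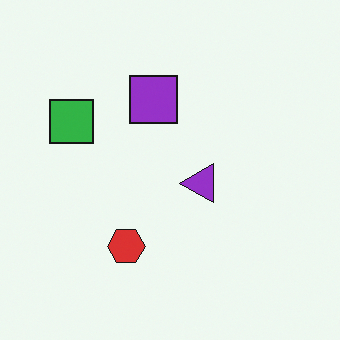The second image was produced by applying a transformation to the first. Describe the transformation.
The transformation is: transposed (reflected across the top-left ↔ bottom-right diagonal).

Shapes have swapped their row and column positions — what was in the top-right is now in the bottom-left — a diagonal reflection.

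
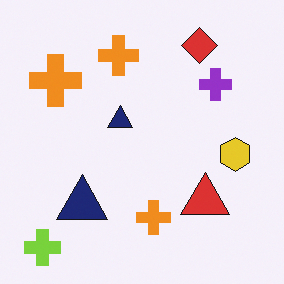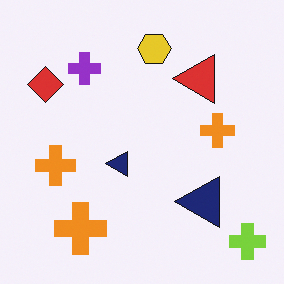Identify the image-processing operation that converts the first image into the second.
The second image is the first rotated 90° counter-clockwise.

The lime cross sits in the bottom-left of the first image and the bottom-right of the second — consistent with a whole-image 90° counter-clockwise rotation.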